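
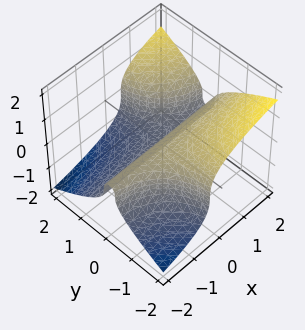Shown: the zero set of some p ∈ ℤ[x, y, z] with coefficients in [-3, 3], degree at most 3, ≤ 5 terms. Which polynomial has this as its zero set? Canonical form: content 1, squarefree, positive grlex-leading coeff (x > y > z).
x*y^2 - 2*z^3 - y

First, the degree is 3 — no degree-2 surface has this shape.
Then, reading off the gridlines: every point of the x-axis in the box is on the surface; one y-axis crossing is at y = 0; it meets the z-axis at z = 0 (among the integer gridlines).
Finally, the integer polynomial consistent with all of this is the stated p.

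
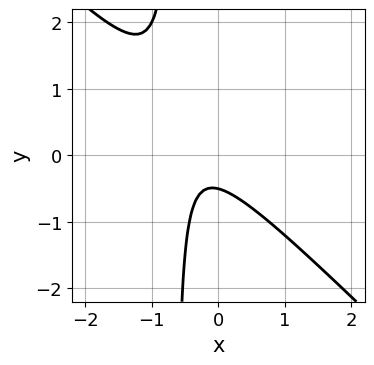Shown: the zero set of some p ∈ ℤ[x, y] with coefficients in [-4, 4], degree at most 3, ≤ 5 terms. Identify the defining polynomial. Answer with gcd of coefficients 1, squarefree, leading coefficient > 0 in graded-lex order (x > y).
3*x^2 + 3*x*y + 2*x + 2*y + 1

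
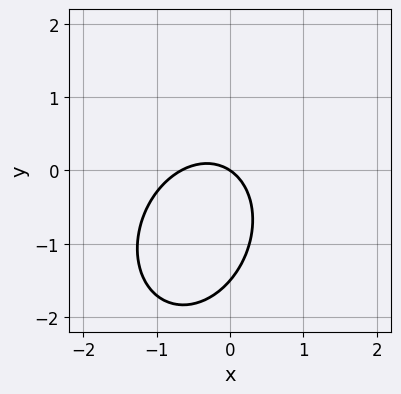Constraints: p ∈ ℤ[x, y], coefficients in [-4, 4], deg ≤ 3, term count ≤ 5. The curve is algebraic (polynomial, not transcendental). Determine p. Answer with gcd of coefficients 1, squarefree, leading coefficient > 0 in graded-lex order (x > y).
3*x^2 - x*y + 2*y^2 + 2*x + 3*y

Degree: the shape is more complex than any degree-1 curve, so deg p = 2.
Against the integer gridlines: it meets the x-axis at x = 0 (among the integer gridlines); one y-axis crossing is at y = 0.
Fitting integer coefficients to these (and the overall shape) gives p.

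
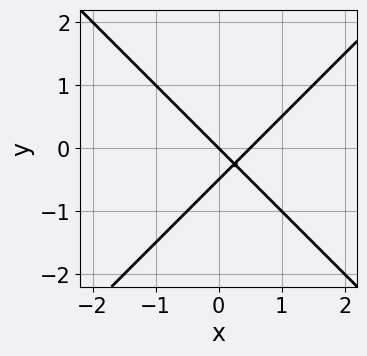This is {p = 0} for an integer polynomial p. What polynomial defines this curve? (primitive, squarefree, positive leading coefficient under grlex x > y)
(a) Degree: no degree-1 curve has this shape, so deg p = 2.
(b) Reading off the gridlines: one x-axis crossing is at x = 0; it crosses the y-axis at the gridline y = 0.
(c) Fitting integer coefficients to these (and the overall shape) gives p.

2*x^2 - 2*y^2 - x - y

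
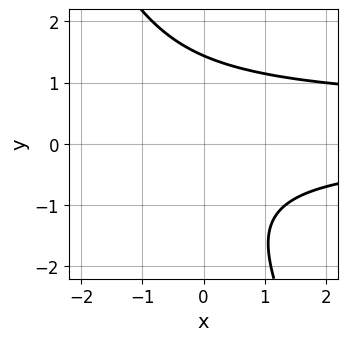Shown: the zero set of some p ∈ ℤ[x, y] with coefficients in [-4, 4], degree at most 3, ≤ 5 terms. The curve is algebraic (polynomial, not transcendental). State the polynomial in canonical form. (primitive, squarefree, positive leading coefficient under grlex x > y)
(a) deg p = 3.
(b) From the visible intercepts: the curve avoids every integer x-axis point in the box.
(c) Fitting integer coefficients to these (and the overall shape) gives p.

2*x*y^2 + y^3 - x*y - 3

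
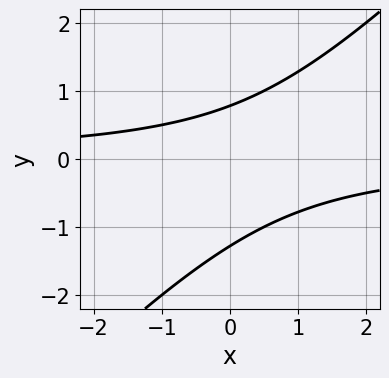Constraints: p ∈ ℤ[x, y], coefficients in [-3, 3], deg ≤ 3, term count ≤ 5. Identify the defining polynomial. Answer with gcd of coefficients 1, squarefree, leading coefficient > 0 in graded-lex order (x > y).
(a) Degree: a generic line meets the curve in up to 2 points, so deg p = 2.
(b) Reading off the gridlines: the curve avoids every integer x-axis point in the box.
(c) Putting this together gives p.

2*x*y - 2*y^2 - y + 2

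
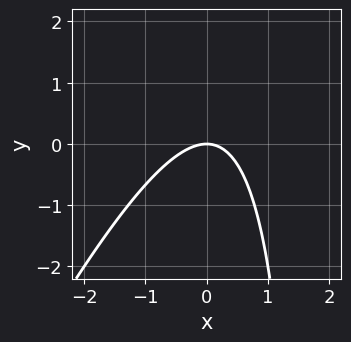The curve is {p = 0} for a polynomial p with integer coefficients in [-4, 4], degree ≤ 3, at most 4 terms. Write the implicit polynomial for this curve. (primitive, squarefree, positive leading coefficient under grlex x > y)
(a) The degree is 2 — no degree-1 curve has this shape.
(b) From the axis intercepts and sections: it crosses the y-axis at the gridline y = 0; it meets the x-axis at x = 0 (among the integer gridlines).
(c) Solving for integer coefficients yields p as stated.

2*x^2 - x*y + 2*y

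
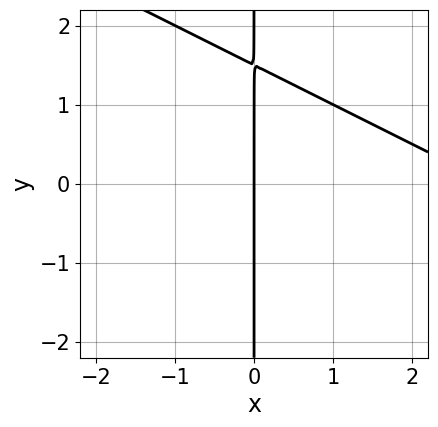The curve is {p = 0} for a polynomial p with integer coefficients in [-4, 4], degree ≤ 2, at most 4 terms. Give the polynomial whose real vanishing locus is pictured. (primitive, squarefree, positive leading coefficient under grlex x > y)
First, degree: no degree-1 curve has this shape, so deg p = 2.
Next, against the integer gridlines: every point of the y-axis in the box is on the curve; it meets the x-axis at x = 0 (among the integer gridlines).
Finally, assembling these constraints gives the stated polynomial.

x^2 + 2*x*y - 3*x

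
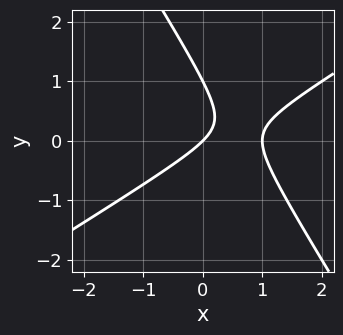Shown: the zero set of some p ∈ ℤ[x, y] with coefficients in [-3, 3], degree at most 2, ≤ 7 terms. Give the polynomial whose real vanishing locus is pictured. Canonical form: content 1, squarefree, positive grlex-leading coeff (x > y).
(a) The degree is 2 — no degree-1 curve has this shape.
(b) From the visible intercepts: the y-axis gridline crossings are at y ∈ {0, 1}; among the integer gridlines, it crosses the x-axis at x ∈ {0, 1}.
(c) These observations pin down the coefficients.

x^2 - x*y - y^2 - x + y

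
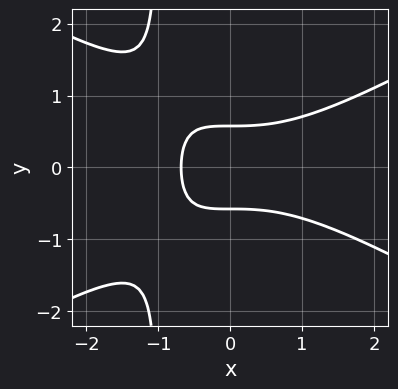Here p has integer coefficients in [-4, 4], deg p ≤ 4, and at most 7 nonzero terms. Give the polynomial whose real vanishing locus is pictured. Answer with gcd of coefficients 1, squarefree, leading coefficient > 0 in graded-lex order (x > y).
x^3 - 3*x*y^2 - 3*y^2 + x + 1

First, the degree is 3 — no degree-2 curve has this shape.
Next, symmetries: it's symmetric under y → −y, forcing even powers of y.
Finally, these observations pin down the coefficients.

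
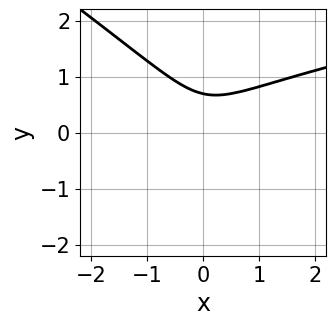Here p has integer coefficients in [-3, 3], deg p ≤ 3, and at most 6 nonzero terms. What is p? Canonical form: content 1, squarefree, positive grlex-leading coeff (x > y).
2*x*y^2 + 3*y^3 - 2*x^2 - 1

First, the degree is 3 — a generic line meets the curve in up to 3 points.
Then, observable constraints: it misses every integer gridline on the x-axis.
Finally, together with the visible shape, these determine p as stated.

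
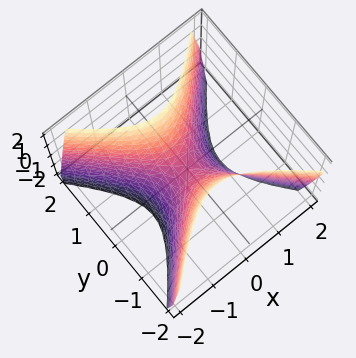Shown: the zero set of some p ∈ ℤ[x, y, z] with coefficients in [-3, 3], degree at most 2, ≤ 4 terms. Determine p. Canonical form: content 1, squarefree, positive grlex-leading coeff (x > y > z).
(a) deg p = 2. A saddle surface; a quadric.
(b) Symmetries: it's symmetric under y → −y, forcing even powers of y; the x ↦ −x reflection is a symmetry, so x appears only in even powers.
(c) Against the integer gridlines: it meets the x-axis at x = 0 (among the integer gridlines); it crosses the y-axis at the gridline y = 0; one z-axis crossing is at z = 0.
(d) Putting this together gives p.

2*x^2 - 2*y^2 + z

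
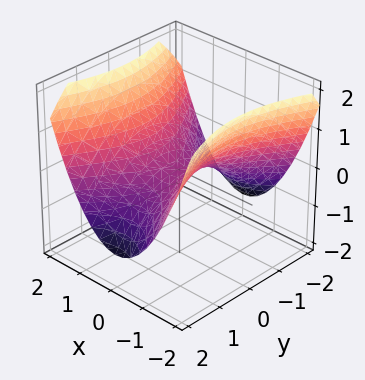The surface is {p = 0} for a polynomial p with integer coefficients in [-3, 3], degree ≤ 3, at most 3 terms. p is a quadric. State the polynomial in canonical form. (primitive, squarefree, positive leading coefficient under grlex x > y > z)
1. Degree: a saddle surface; a quadric, so deg p = 2.
2. Symmetries: mirror symmetry x ↦ −x ⇒ only even powers of x; mirror symmetry y ↦ −y ⇒ only even powers of y.
3. From the axis intercepts and sections: one x-axis crossing is at x = 0; it meets the y-axis at y = 0 (among the integer gridlines).
4. The integer polynomial consistent with all of this is the stated p.

2*x^2 - y^2 - 3*z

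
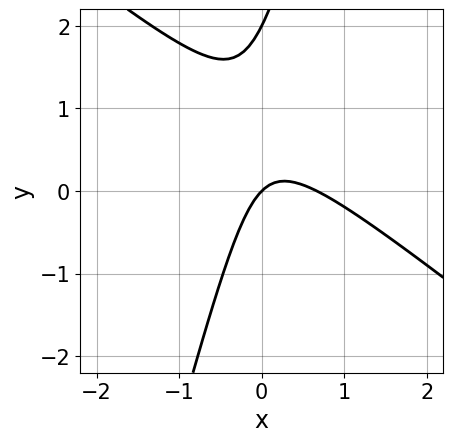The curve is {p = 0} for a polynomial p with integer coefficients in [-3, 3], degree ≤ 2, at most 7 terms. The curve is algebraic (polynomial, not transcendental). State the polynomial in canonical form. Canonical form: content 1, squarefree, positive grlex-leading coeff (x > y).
(a) Degree: the shape is more complex than any degree-1 curve, so deg p = 2.
(b) Against the integer gridlines: it crosses the x-axis at the gridline x = 0; among the integer gridlines, it crosses the y-axis at y ∈ {0, 2}.
(c) Fitting integer coefficients to these (and the overall shape) gives p.

3*x^2 + 3*x*y - y^2 - 2*x + 2*y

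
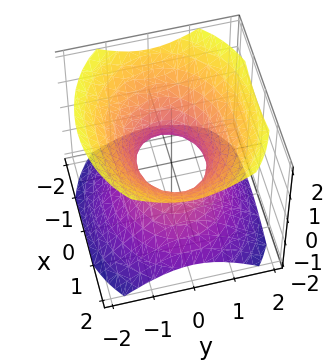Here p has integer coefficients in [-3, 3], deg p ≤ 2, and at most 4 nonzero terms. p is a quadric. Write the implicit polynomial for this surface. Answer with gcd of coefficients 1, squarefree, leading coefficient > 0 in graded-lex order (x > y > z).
The degree is 2 — one connected sheet with a waist; a quadric.
Symmetries: mirror symmetry z ↦ −z ⇒ only even powers of z; it's symmetric under y → −y, forcing even powers of y; mirror symmetry x ↦ −x ⇒ only even powers of x.
From the visible intercepts: the x-axis gridline crossings are at x ∈ {-1, 1}; the surface avoids every integer z-axis point in the box.
Matching integer coefficients to the picture gives p.

2*x^2 + 3*y^2 - 3*z^2 - 2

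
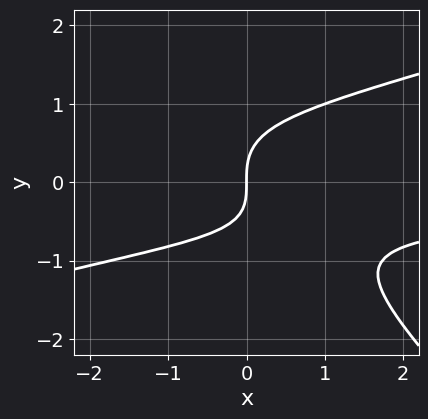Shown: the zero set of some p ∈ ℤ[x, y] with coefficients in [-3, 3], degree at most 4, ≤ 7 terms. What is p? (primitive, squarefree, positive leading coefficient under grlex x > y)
The degree is 3 — a generic line meets the curve in up to 3 points.
From the visible intercepts: one x-axis crossing is at x = 0; it meets the y-axis at y = 0 (among the integer gridlines).
Fitting integer coefficients to these (and the overall shape) gives p.

x^2*y - 2*x*y^2 - 3*y^3 + x*y + 3*x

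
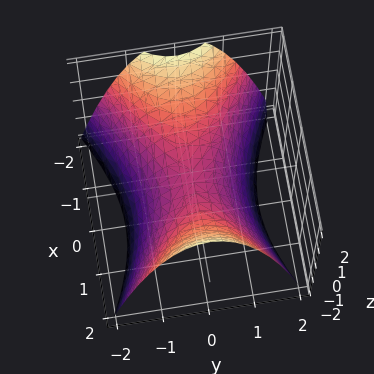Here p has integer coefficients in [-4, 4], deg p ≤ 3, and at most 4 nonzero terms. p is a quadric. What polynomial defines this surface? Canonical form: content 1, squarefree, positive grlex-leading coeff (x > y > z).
x^2 - 2*y^2 - 2*z

First, degree: a saddle surface; a quadric, so deg p = 2.
Next, symmetries: mirror symmetry x ↦ −x ⇒ only even powers of x; it's symmetric under y → −y, forcing even powers of y.
Next, from the visible intercepts: it meets the y-axis at y = 0 (among the integer gridlines); it meets the x-axis at x = 0 (among the integer gridlines); it crosses the z-axis at the gridline z = 0.
Finally, assembling these constraints gives the stated polynomial.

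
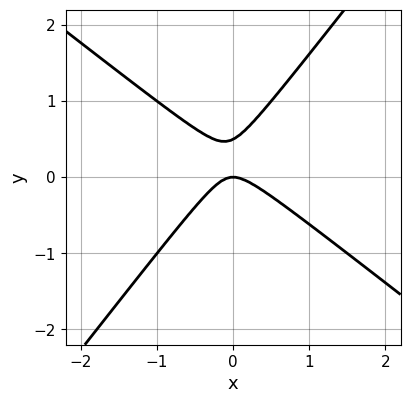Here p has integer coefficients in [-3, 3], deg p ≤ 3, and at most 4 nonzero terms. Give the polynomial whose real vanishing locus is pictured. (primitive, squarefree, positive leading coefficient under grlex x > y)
deg p = 2. The shape is more complex than any degree-1 curve.
Against the integer gridlines: one y-axis crossing is at y = 0; it crosses the x-axis at the gridline x = 0.
Together with the visible shape, these determine p as stated.

2*x^2 + x*y - 2*y^2 + y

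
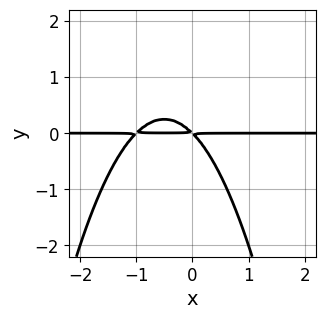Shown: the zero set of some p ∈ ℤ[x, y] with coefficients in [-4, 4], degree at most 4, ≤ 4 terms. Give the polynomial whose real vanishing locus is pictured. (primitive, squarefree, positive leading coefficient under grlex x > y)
x^2*y + x*y + y^2

1. Degree: a generic line meets the curve in up to 3 points, so deg p = 3.
2. Observable constraints: every point of the x-axis in the box is on the curve.
3. Fitting integer coefficients to these (and the overall shape) gives p.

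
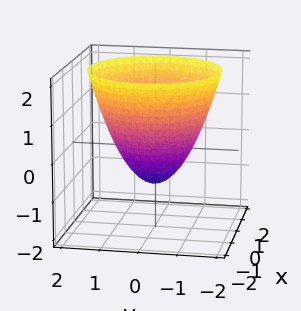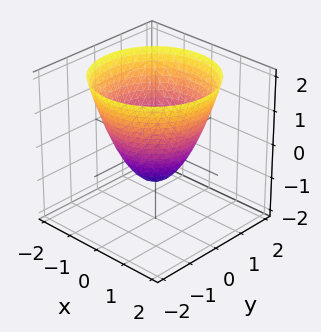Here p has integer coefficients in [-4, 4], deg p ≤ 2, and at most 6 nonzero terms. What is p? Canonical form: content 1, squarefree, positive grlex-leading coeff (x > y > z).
1. Degree: a generic line meets the surface in up to 2 points, so deg p = 2.
2. Symmetries: rotational symmetry about the z-axis ⇒ p depends on x, y only through x² + y².
3. Observable constraints: it crosses the z-axis at the gridline z = -1; among the integer gridlines, it crosses the x-axis at x ∈ {-1, 1}.
4. Solving for integer coefficients yields p as stated. Check: (0, 1, 0) on the y-axis lies on the surface, and p(0, 1, 0) = 0. ✓

x^2 + y^2 - z - 1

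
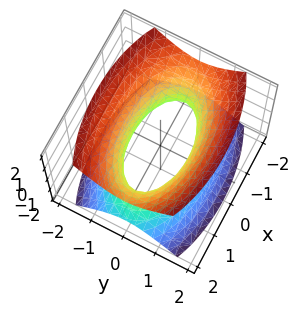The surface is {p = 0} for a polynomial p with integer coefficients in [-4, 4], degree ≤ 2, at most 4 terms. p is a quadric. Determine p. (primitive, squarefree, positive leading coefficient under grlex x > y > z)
x^2 + 3*y^2 - 2*z^2 - 2

1. deg p = 2.
2. Symmetries: the z ↦ −z reflection is a symmetry, so z appears only in even powers; it's symmetric under y → −y, forcing even powers of y; it's symmetric under x → −x, forcing even powers of x.
3. Reading off the gridlines: it misses every integer gridline on the z-axis.
4. Solving for integer coefficients yields p as stated.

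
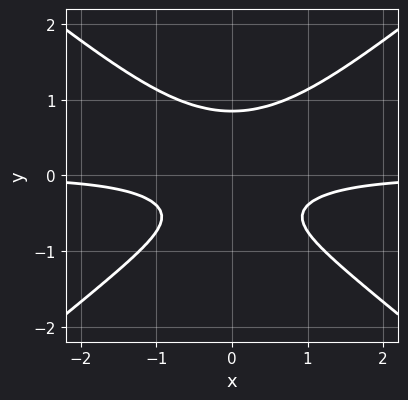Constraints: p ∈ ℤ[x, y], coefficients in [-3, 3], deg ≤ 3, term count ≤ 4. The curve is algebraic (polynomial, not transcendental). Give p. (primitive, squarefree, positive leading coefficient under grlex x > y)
2*x^2*y - 3*y^3 + y + 1

The degree is 3 — no degree-2 curve has this shape.
Symmetries: it's symmetric under x → −x, forcing even powers of x.
Observable constraints: no x-intercept at any integer in the box.
Together with the visible shape, these determine p as stated.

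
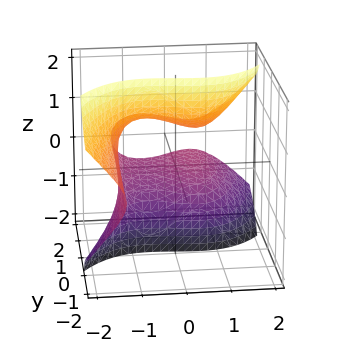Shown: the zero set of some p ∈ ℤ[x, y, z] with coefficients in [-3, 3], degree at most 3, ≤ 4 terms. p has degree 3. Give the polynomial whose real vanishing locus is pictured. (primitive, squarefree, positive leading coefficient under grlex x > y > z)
x^3 - 2*y*z^2 - x + 1

1. deg p = 3. No degree-2 surface has this shape.
2. Against the integer gridlines: the surface avoids every integer z-axis point in the box; the surface avoids every integer y-axis point in the box.
3. Solving for integer coefficients yields p as stated.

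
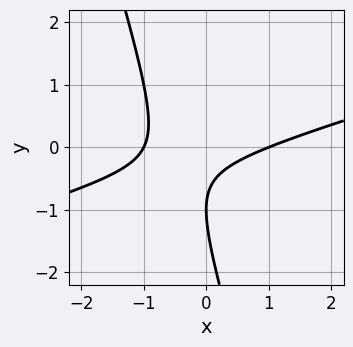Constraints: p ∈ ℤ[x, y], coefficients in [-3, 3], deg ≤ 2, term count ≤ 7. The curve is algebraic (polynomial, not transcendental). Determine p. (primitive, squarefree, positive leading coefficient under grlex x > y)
(a) deg p = 2. The shape is more complex than any degree-1 curve.
(b) From the axis intercepts and sections: one y-axis crossing is at y = -1; among the integer gridlines, it crosses the x-axis at x ∈ {-1, 1}.
(c) The integer polynomial consistent with all of this is the stated p.

x^2 - 3*x*y - y^2 - 2*y - 1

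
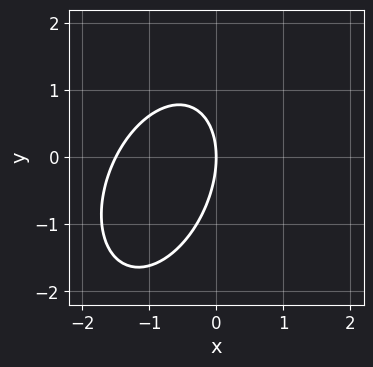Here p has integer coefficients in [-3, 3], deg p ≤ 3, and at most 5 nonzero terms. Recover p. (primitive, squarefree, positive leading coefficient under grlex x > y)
1. Degree: a generic line meets the curve in up to 2 points, so deg p = 2.
2. Reading off the gridlines: it meets the y-axis at y = 0 (among the integer gridlines); one x-axis crossing is at x = 0.
3. The integer polynomial consistent with all of this is the stated p.

2*x^2 - x*y + y^2 + 3*x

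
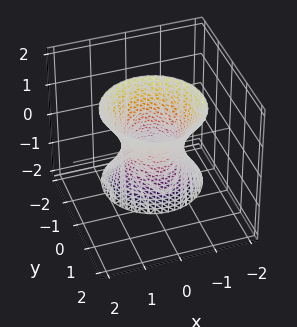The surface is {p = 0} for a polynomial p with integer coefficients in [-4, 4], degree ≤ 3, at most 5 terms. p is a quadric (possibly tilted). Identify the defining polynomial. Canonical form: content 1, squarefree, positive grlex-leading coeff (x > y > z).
3*x^2 - x*z + 3*y^2 - 3*y*z - 2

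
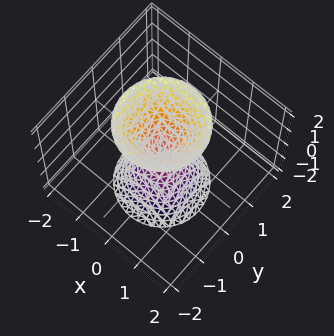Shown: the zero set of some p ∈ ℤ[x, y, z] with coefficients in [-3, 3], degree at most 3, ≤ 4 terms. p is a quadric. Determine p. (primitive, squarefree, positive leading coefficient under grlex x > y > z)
3*x^2 + 3*y^2 - z^2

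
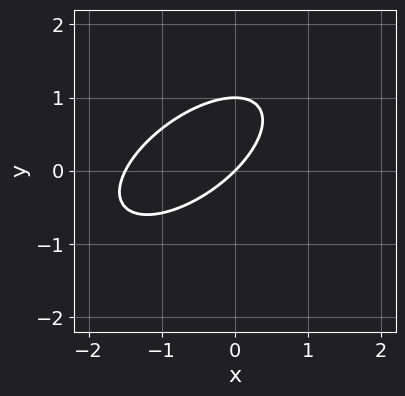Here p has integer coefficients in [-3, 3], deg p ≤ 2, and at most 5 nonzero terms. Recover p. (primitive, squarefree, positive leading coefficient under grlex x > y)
2*x^2 - 3*x*y + 3*y^2 + 3*x - 3*y

First, degree: a generic line meets the curve in up to 2 points, so deg p = 2.
Next, observable constraints: it crosses the x-axis at the gridline x = 0; the y-axis gridline crossings are at y ∈ {0, 1}.
Finally, together with the visible shape, these determine p as stated.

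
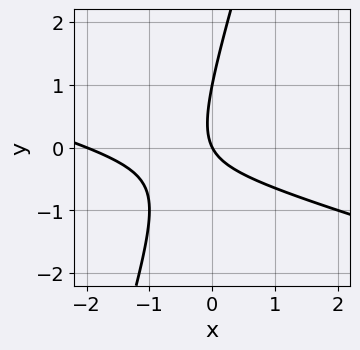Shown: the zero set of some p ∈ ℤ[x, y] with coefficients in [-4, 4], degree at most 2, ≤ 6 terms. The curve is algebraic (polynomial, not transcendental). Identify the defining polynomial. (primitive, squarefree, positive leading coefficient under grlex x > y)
Degree: no degree-1 curve has this shape, so deg p = 2.
Observable constraints: among the integer gridlines, it crosses the y-axis at y ∈ {0, 1}; the x-axis gridline crossings are at x ∈ {-2, 0}.
Fitting integer coefficients to these (and the overall shape) gives p.

x^2 + 3*x*y - y^2 + 2*x + y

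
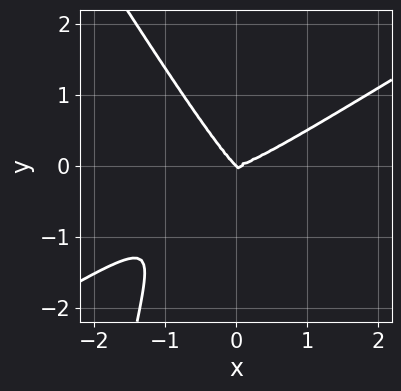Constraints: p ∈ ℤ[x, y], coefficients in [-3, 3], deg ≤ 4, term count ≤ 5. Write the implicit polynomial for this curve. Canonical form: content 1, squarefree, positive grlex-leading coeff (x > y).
3*x^4 - 3*x^3*y - 3*x^2*y^2 - 2*x*y^2 - 2*y^3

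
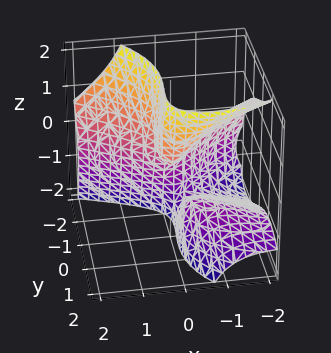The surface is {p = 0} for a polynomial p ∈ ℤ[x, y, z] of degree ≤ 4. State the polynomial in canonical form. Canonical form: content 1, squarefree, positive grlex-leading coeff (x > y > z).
1. Degree: a generic line meets the surface in up to 3 points, so deg p = 3.
2. Reading off the gridlines: one x-axis crossing is at x = 0; it crosses the y-axis at the gridline y = 0; it meets the z-axis at z = 0 (among the integer gridlines).
3. Fitting integer coefficients to these (and the overall shape) gives p.

3*x*y*z - 3*x*z^2 - 2*y^3 - 3*x^2 + z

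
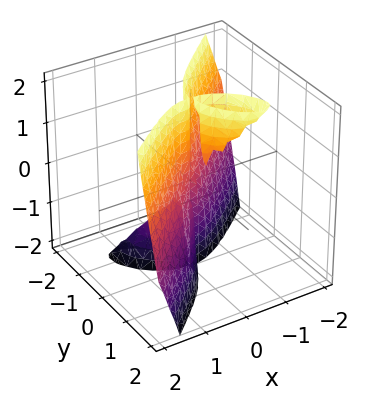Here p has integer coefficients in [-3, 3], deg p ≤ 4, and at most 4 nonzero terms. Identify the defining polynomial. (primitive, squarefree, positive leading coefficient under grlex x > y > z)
First, the picture has 3 separate pieces.
Then, the degree is 3 — a generic line meets the surface in up to 3 points.
Next, checking where it meets the axes: the visible z-axis segment lies entirely on the surface; it crosses the y-axis at the gridline y = 0; it crosses the x-axis at the gridline x = 0.
Finally, matching integer coefficients to the picture gives p.

3*x^3 - x*y^2 - 3*x*y*z - 3*y^3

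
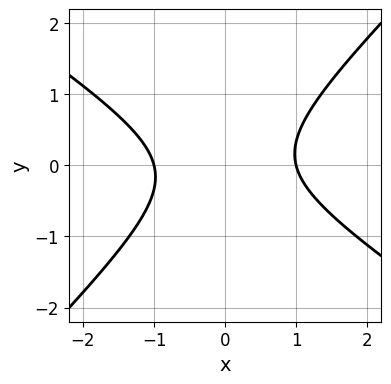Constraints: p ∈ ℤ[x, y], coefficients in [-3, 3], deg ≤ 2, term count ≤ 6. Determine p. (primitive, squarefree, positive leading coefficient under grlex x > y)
2*x^2 + x*y - 3*y^2 - 2

1. Degree: a generic line meets the curve in up to 2 points, so deg p = 2.
2. Reading off the gridlines: the x-axis gridline crossings are at x ∈ {-1, 1}; it misses every integer gridline on the y-axis.
3. The integer polynomial consistent with all of this is the stated p.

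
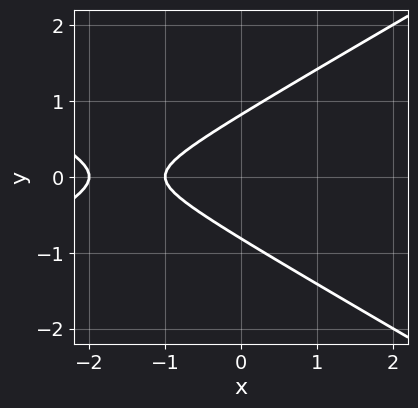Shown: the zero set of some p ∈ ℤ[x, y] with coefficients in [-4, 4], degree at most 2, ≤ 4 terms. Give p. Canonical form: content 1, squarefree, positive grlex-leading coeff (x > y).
The degree is 2 — a generic line meets the curve in up to 2 points.
Symmetries: it's symmetric under y → −y, forcing even powers of y.
From the visible intercepts: among the integer gridlines, it crosses the x-axis at x ∈ {-2, -1}.
Together with the visible shape, these determine p as stated.

x^2 - 3*y^2 + 3*x + 2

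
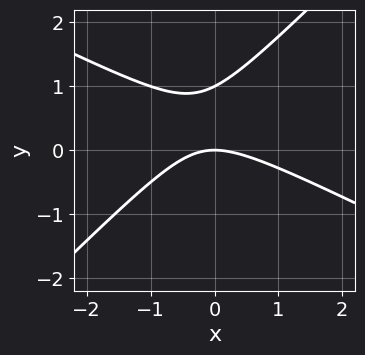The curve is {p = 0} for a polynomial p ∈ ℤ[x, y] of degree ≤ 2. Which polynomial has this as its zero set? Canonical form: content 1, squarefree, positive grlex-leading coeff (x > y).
x^2 + x*y - 2*y^2 + 2*y

First, the degree is 2 — a generic line meets the curve in up to 2 points.
Then, from the axis intercepts and sections: the y-axis gridline crossings are at y ∈ {0, 1}; it crosses the x-axis at the gridline x = 0.
Finally, putting this together gives p.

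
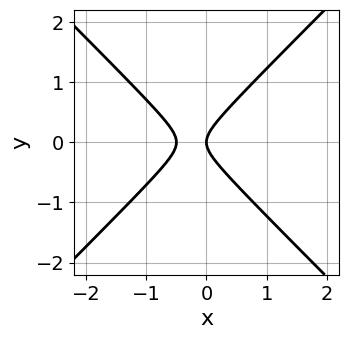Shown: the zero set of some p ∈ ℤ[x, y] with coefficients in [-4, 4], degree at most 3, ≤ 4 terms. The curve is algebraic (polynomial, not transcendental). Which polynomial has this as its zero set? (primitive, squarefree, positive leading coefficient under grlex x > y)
2*x^2 - 2*y^2 + x

(a) The degree is 2 — a generic line meets the curve in up to 2 points.
(b) Symmetries: the y ↦ −y reflection is a symmetry, so y appears only in even powers.
(c) From the visible intercepts: one x-axis crossing is at x = 0; it crosses the y-axis at the gridline y = 0.
(d) Together with the visible shape, these determine p as stated.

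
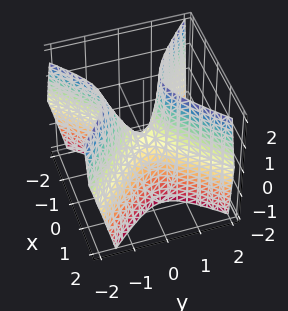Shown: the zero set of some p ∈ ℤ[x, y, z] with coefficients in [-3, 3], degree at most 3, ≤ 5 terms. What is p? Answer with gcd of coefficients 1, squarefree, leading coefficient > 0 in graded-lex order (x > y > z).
3*x^2 - 3*y^2 - y*z + z

The degree is 2 — no degree-1 surface has this shape.
Checking where it meets the axes: it meets the z-axis at z = 0 (among the integer gridlines); it meets the y-axis at y = 0 (among the integer gridlines).
The integer polynomial consistent with all of this is the stated p.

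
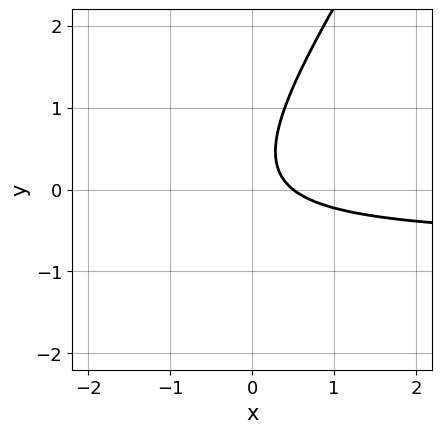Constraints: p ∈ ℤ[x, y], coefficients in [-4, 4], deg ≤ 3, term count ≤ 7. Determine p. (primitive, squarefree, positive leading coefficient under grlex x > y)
3*x*y - 2*y^2 + 2*x + y - 1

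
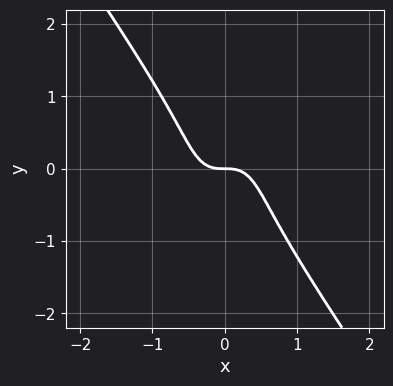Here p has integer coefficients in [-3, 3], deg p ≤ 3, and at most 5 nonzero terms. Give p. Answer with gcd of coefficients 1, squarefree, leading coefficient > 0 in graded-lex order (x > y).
1. Degree: no degree-2 curve has this shape, so deg p = 3.
2. From the visible intercepts: it meets the y-axis at y = 0 (among the integer gridlines); one x-axis crossing is at x = 0.
3. Together with the visible shape, these determine p as stated.

3*x^3 + y^3 + y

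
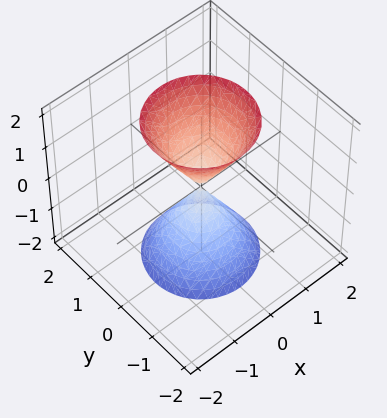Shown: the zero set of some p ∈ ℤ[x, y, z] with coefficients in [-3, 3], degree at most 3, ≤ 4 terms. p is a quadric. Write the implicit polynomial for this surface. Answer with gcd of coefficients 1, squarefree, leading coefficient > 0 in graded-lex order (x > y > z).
First, the picture has 2 separate pieces. They look like related sheets of one shape, so recover p as a whole.
Then, degree: a double cone through the origin; a quadric, so deg p = 2.
Then, symmetries: the z ↦ −z reflection is a symmetry, so z appears only in even powers; rotational symmetry about the z-axis ⇒ p depends on x, y only through x² + y².
Next, observable constraints: a circular section at z = 2 has radius between 1 and 2; it crosses the y-axis at the gridline y = 0; one z-axis crossing is at z = 0.
Finally, fitting integer coefficients to these (and the overall shape) gives p.

3*x^2 + 3*y^2 - z^2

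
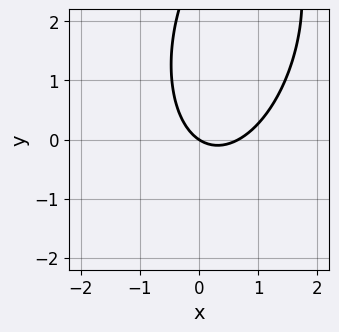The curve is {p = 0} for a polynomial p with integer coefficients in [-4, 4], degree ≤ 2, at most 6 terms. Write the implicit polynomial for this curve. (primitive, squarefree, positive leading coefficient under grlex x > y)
3*x^2 - x*y + y^2 - 2*x - 3*y

First, the degree is 2 — no degree-1 curve has this shape.
Then, observable constraints: it meets the x-axis at x = 0 (among the integer gridlines); it crosses the y-axis at the gridline y = 0.
Finally, the integer polynomial consistent with all of this is the stated p.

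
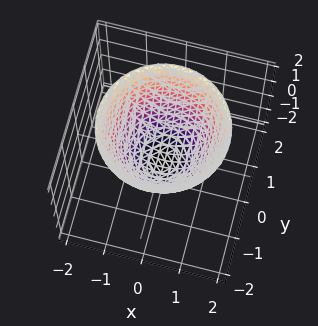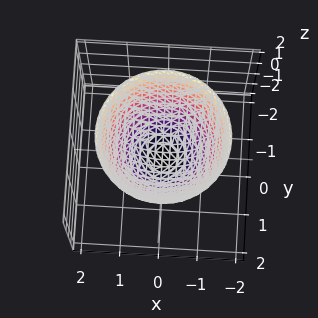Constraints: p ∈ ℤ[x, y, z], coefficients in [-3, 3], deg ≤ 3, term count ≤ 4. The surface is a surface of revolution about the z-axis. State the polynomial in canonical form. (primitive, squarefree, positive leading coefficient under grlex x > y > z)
1. Degree: no degree-1 surface has this shape, so deg p = 2.
2. Symmetries: every cross-section ⟂ z is a circle, so x, y appear only via x² + y².
3. From the visible intercepts: a circular section at z = 0 has radius between 0 and 1.
4. These observations pin down the coefficients.

2*x^2 + 2*y^2 - 2*z - 1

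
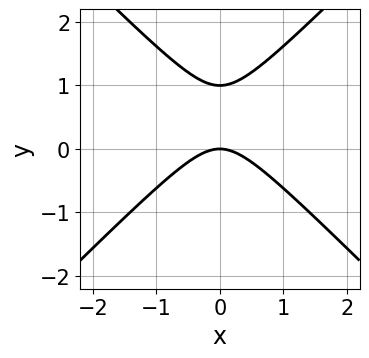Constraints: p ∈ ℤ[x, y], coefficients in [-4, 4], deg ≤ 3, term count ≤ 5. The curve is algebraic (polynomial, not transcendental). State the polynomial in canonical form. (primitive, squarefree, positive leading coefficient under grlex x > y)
x^2 - y^2 + y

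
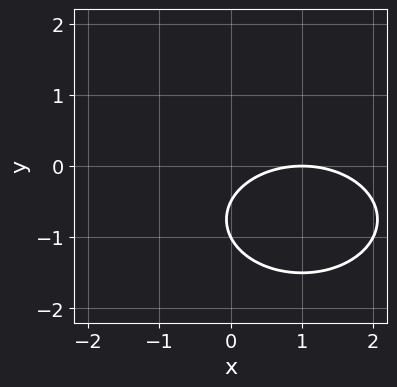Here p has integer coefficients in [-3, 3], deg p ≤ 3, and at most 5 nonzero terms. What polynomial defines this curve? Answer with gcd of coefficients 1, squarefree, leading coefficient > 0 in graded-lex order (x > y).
x^2 + 2*y^2 - 2*x + 3*y + 1

First, the degree is 2 — a generic line meets the curve in up to 2 points.
Then, reading off the gridlines: it crosses the y-axis at the gridline y = -1; it meets the x-axis at x = 1 (among the integer gridlines).
Finally, assembling these constraints gives the stated polynomial.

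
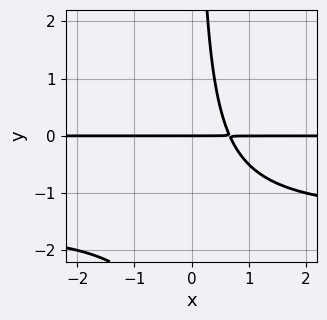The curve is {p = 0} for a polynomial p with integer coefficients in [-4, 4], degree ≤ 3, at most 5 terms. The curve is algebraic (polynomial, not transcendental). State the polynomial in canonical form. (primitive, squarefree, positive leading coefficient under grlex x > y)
2*x*y^2 + 3*x*y - 2*y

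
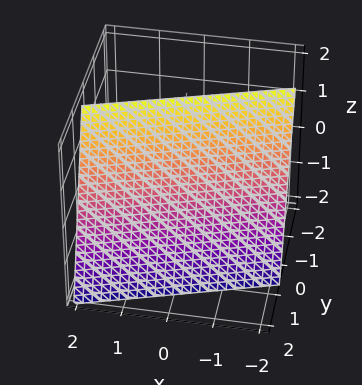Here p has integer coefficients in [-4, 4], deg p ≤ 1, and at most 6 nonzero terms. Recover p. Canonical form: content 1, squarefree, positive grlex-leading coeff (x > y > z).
(a) The degree is 1 — every cross-section is a straight line — this is a plane.
(b) From the visible intercepts: one x-axis crossing is at x = -2; it meets the z-axis at z = 2 (among the integer gridlines).
(c) Putting this together gives p.

x - 3*y - z + 2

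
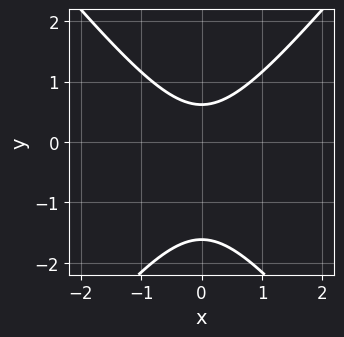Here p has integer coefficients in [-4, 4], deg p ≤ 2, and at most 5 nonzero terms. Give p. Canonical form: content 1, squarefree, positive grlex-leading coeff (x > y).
First, deg p = 2.
Then, symmetries: it's symmetric under x → −x, forcing even powers of x.
Then, observable constraints: it misses every integer gridline on the x-axis.
Finally, fitting integer coefficients to these (and the overall shape) gives p.

3*x^2 - 2*y^2 - 2*y + 2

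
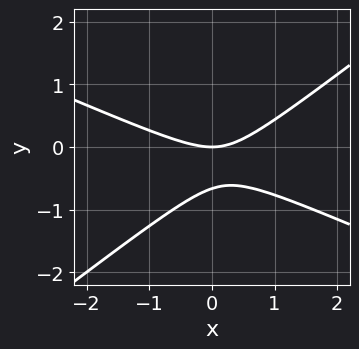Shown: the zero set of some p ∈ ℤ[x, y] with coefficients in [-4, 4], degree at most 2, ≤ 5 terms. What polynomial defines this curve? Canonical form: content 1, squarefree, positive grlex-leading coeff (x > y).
(a) The degree is 2 — the shape is more complex than any degree-1 curve.
(b) Checking where it meets the axes: one x-axis crossing is at x = 0; it meets the y-axis at y = 0 (among the integer gridlines).
(c) Putting this together gives p.

x^2 + x*y - 3*y^2 - 2*y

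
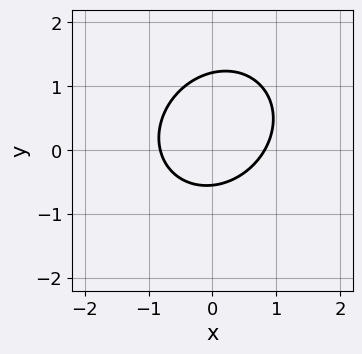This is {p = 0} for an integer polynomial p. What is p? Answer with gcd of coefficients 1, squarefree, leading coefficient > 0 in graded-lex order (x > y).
(a) Degree: no degree-1 curve has this shape, so deg p = 2.
(b) Putting this together gives p.

3*x^2 - x*y + 3*y^2 - 2*y - 2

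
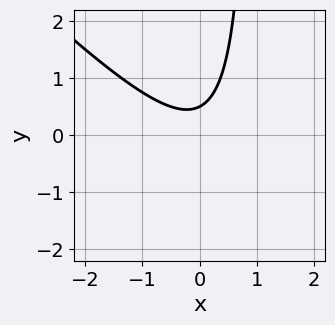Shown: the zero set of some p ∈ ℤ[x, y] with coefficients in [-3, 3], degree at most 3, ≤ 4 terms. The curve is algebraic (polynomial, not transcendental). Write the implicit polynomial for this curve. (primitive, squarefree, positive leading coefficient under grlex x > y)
deg p = 2.
Reading off the gridlines: it misses every integer gridline on the x-axis.
Assembling these constraints gives the stated polynomial.

2*x^2 + 2*x*y - 2*y + 1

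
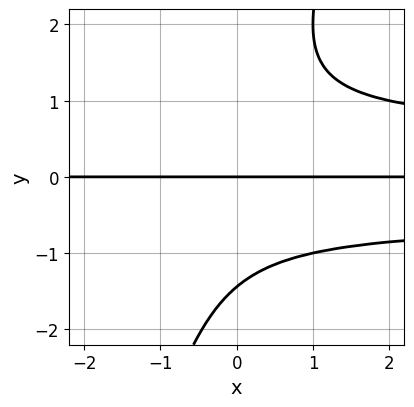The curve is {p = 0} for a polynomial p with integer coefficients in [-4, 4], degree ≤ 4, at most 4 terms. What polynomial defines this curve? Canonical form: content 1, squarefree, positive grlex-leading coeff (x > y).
(a) Degree: the shape is more complex than any degree-3 curve, so deg p = 4.
(b) From the visible intercepts: it meets the y-axis at y = 0 (among the integer gridlines); the visible x-axis segment lies entirely on the curve.
(c) Matching integer coefficients to the picture gives p.

3*x*y^3 - y^4 - x*y - 3*y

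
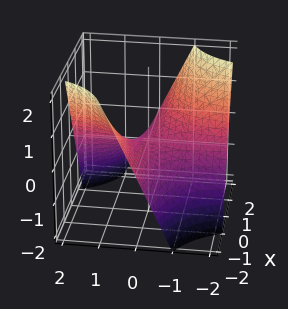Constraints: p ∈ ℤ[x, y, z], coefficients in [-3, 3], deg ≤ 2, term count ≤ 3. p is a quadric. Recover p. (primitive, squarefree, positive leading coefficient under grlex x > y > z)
Degree: a hyperbolic paraboloid; a quadric, so deg p = 2.
Observable constraints: every point of the x-axis in the box is on the surface; every point of the y-axis in the box is on the surface; it meets the z-axis at z = 0 (among the integer gridlines).
These observations pin down the coefficients.

x*y + z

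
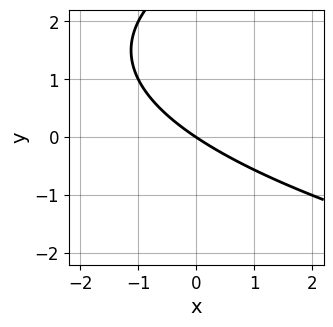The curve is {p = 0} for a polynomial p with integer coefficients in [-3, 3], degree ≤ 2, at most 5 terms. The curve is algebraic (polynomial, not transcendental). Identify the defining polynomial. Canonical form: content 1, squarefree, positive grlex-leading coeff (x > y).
y^2 - 2*x - 3*y

The degree is 2 — the shape is more complex than any degree-1 curve.
From the visible intercepts: one y-axis crossing is at y = 0; one x-axis crossing is at x = 0.
The integer polynomial consistent with all of this is the stated p.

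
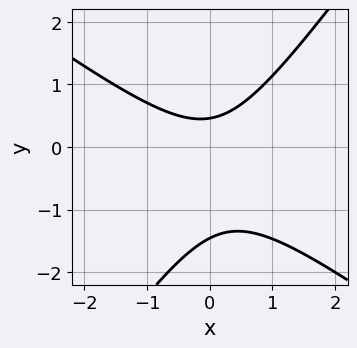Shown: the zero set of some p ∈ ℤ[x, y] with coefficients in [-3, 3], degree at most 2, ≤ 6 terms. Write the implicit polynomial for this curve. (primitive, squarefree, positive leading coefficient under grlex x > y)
(a) The degree is 2 — no degree-1 curve has this shape.
(b) Reading off the gridlines: the curve avoids every integer x-axis point in the box.
(c) The integer polynomial consistent with all of this is the stated p.

3*x^2 + 2*x*y - 3*y^2 - 3*y + 2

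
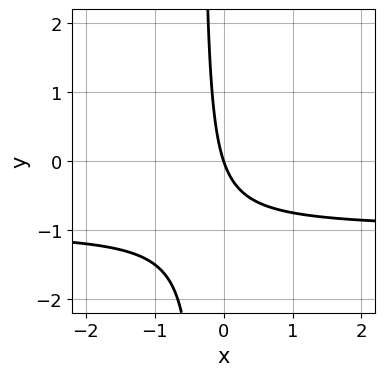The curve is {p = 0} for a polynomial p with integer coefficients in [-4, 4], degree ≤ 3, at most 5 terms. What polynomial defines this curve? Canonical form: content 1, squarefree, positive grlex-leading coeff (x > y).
1. Degree: no degree-1 curve has this shape, so deg p = 2.
2. From the visible intercepts: one y-axis crossing is at y = 0; it meets the x-axis at x = 0 (among the integer gridlines).
3. Together with the visible shape, these determine p as stated.

3*x*y + 3*x + y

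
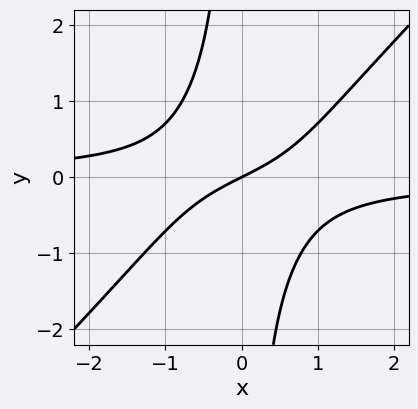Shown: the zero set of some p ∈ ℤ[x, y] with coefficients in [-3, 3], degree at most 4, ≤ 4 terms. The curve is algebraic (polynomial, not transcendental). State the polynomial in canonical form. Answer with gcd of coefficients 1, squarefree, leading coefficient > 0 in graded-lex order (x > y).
The degree is 3 — the shape is more complex than any degree-2 curve.
Observable constraints: one y-axis crossing is at y = 0; one x-axis crossing is at x = 0.
Together with the visible shape, these determine p as stated.

2*x^2*y - 2*x*y^2 + x - 2*y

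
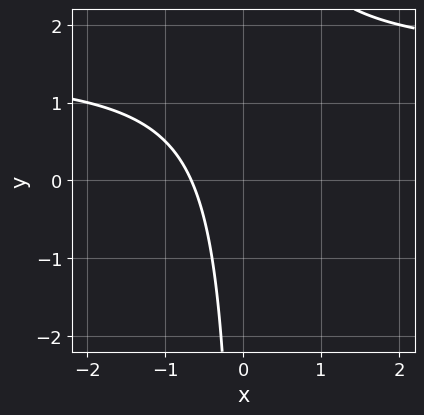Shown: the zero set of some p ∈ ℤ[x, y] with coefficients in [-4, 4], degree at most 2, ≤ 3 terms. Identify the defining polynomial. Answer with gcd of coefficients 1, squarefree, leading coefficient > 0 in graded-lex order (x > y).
First, degree: a generic line meets the curve in up to 2 points, so deg p = 2.
Then, checking where it meets the axes: it misses every integer gridline on the y-axis.
Finally, putting this together gives p.

2*x*y - 3*x - 2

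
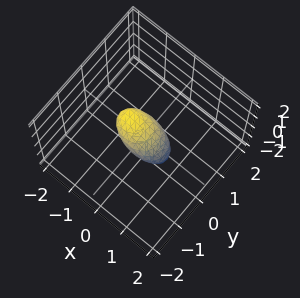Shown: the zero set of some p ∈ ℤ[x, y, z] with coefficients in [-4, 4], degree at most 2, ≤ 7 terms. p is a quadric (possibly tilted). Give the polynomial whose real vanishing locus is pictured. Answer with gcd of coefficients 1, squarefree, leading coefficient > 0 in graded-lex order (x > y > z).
2*x^2 + 3*x*z + 3*y^2 + 3*z^2 - 1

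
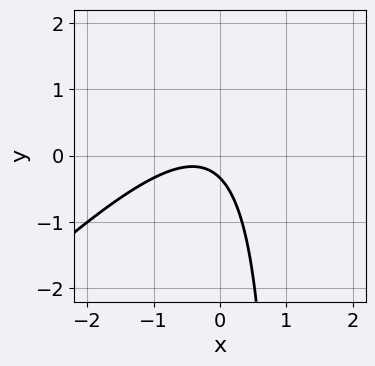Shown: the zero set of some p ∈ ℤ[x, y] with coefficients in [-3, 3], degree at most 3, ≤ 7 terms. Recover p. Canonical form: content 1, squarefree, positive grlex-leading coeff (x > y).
(a) The degree is 2 — the shape is more complex than any degree-1 curve.
(b) Reading off the gridlines: it misses every integer gridline on the x-axis.
(c) Putting this together gives p.

3*x^2 - 3*x*y + 2*x + 3*y + 1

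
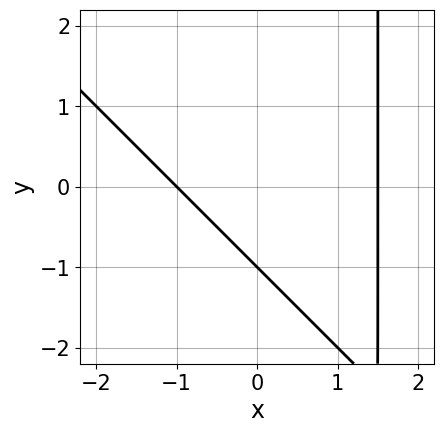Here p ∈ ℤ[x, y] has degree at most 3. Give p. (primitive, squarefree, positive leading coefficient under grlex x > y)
1. Degree: no degree-1 curve has this shape, so deg p = 2.
2. From the axis intercepts and sections: it crosses the y-axis at the gridline y = -1; it crosses the x-axis at the gridline x = -1.
3. The integer polynomial consistent with all of this is the stated p.

2*x^2 + 2*x*y - x - 3*y - 3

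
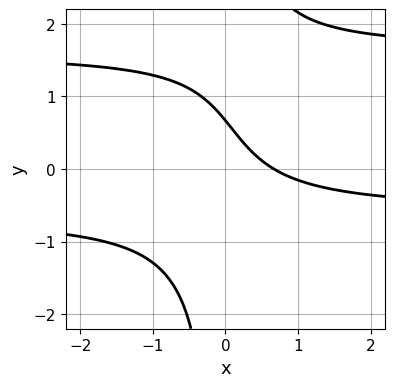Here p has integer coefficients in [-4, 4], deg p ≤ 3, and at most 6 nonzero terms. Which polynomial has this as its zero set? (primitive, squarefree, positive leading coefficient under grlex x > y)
3*x*y^2 - 3*x*y - 3*x - 3*y + 2

First, the degree is 3 — no degree-2 curve has this shape.
Finally, putting this together gives p.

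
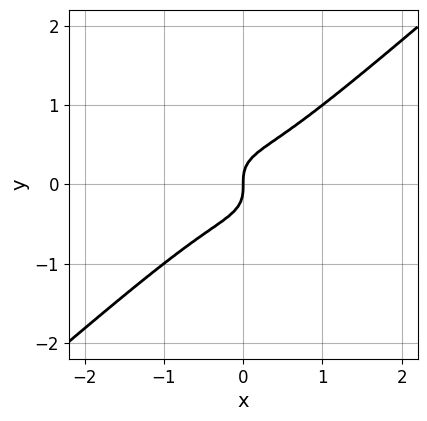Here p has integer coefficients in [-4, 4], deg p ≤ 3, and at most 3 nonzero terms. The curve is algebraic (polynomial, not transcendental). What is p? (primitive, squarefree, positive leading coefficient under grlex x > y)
First, deg p = 3.
Next, checking where it meets the axes: it crosses the x-axis at the gridline x = 0; it crosses the y-axis at the gridline y = 0.
Finally, the integer polynomial consistent with all of this is the stated p.

2*x^3 - 3*y^3 + x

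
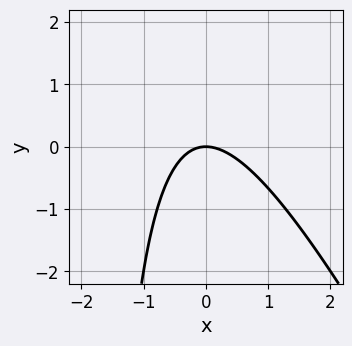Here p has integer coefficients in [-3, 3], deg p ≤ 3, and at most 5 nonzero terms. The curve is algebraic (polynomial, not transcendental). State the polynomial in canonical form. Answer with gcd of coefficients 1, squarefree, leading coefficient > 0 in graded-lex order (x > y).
1. deg p = 2.
2. From the axis intercepts and sections: one x-axis crossing is at x = 0; it meets the y-axis at y = 0 (among the integer gridlines).
3. Together with the visible shape, these determine p as stated.

2*x^2 + x*y + 2*y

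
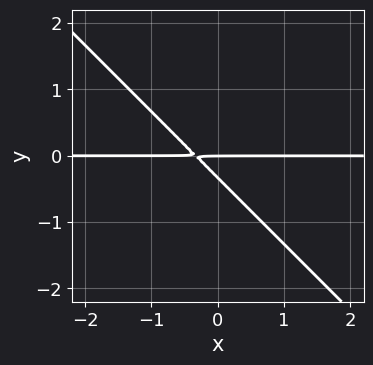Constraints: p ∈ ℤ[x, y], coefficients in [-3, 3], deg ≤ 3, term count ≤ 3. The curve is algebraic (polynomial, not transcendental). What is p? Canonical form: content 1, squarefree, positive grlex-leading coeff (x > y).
3*x*y + 3*y^2 + y

(a) The degree is 2 — no degree-1 curve has this shape.
(b) From the visible intercepts: it meets the y-axis at y = 0 (among the integer gridlines); the visible x-axis segment lies entirely on the curve.
(c) Putting this together gives p.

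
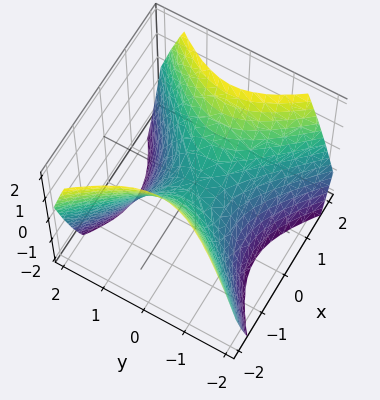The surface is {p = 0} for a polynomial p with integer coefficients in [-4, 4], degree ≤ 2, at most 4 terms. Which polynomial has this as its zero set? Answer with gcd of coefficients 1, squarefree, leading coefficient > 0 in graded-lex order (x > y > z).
x^2 - y^2 - z

First, the degree is 2 — a hyperbolic paraboloid; a quadric.
Next, symmetries: mirror symmetry y ↦ −y ⇒ only even powers of y; the x ↦ −x reflection is a symmetry, so x appears only in even powers.
Then, from the visible intercepts: it meets the z-axis at z = 0 (among the integer gridlines); it crosses the y-axis at the gridline y = 0.
Finally, the integer polynomial consistent with all of this is the stated p.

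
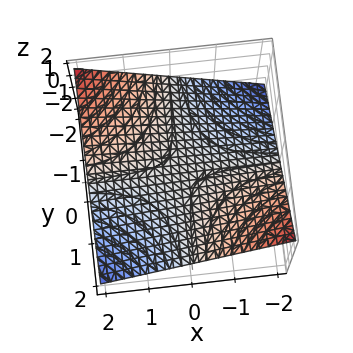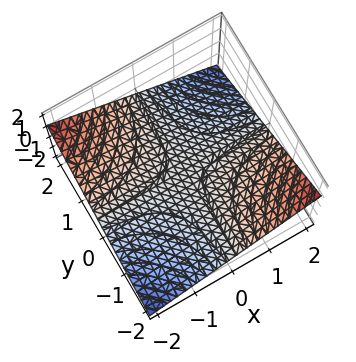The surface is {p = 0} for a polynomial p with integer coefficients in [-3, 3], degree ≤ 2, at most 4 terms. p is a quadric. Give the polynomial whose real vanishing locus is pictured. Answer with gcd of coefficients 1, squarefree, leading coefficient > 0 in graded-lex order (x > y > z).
(a) deg p = 2. A saddle surface; a quadric.
(b) Observable constraints: it crosses the z-axis at the gridline z = 0; every point of the x-axis in the box is on the surface.
(c) Solving for integer coefficients yields p as stated. Check: (0, 2, 0) on the y-axis lies on the surface, and p(0, 2, 0) = 0. ✓

x*y + 3*z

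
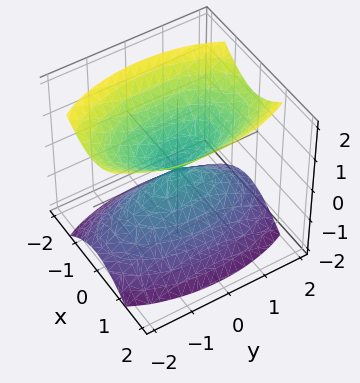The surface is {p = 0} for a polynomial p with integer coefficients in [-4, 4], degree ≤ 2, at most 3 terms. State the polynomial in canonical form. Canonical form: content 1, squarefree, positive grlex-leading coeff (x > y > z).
3*x^2 + y^2 - 2*z^2

(a) The picture has 2 separate pieces. Treating them together as one polynomial.
(b) The degree is 2 — two nappes meeting at a single point; a quadric.
(c) Symmetries: the y ↦ −y reflection is a symmetry, so y appears only in even powers; mirror symmetry z ↦ −z ⇒ only even powers of z; it's symmetric under x → −x, forcing even powers of x.
(d) Observable constraints: one x-axis crossing is at x = 0; one z-axis crossing is at z = 0; it crosses the y-axis at the gridline y = 0.
(e) Fitting integer coefficients to these (and the overall shape) gives p.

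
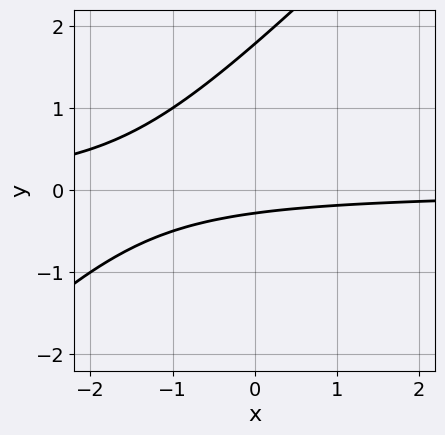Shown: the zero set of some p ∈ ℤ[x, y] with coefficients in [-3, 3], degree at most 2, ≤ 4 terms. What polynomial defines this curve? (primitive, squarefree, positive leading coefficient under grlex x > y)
The degree is 2 — the shape is more complex than any degree-1 curve.
From the axis intercepts and sections: no x-intercept at any integer in the box.
The integer polynomial consistent with all of this is the stated p.

2*x*y - 2*y^2 + 3*y + 1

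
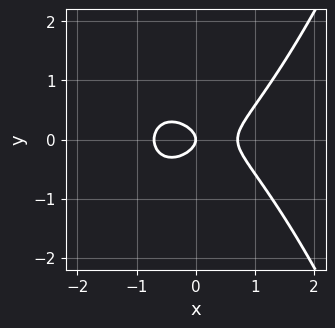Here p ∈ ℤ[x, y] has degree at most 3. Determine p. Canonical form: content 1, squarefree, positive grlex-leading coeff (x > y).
The degree is 3 — no degree-2 curve has this shape.
Symmetries: mirror symmetry y ↦ −y ⇒ only even powers of y.
Against the integer gridlines: one x-axis crossing is at x = 0; it crosses the y-axis at the gridline y = 0.
Matching integer coefficients to the picture gives p.

2*x^3 - 3*y^2 - x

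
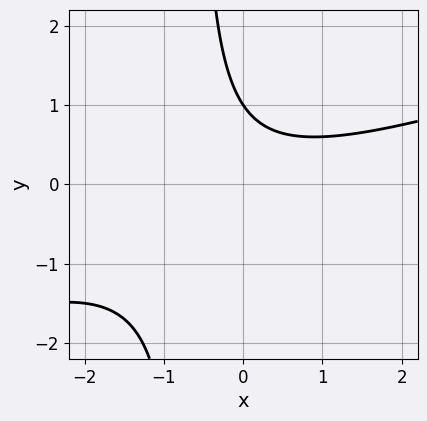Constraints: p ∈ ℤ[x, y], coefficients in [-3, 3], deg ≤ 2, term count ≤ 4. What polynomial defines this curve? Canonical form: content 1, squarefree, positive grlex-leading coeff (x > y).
x^2 - 3*x*y - 2*y + 2

First, deg p = 2. A generic line meets the curve in up to 2 points.
Then, from the axis intercepts and sections: the curve avoids every integer x-axis point in the box; it crosses the y-axis at the gridline y = 1.
Finally, solving for integer coefficients yields p as stated.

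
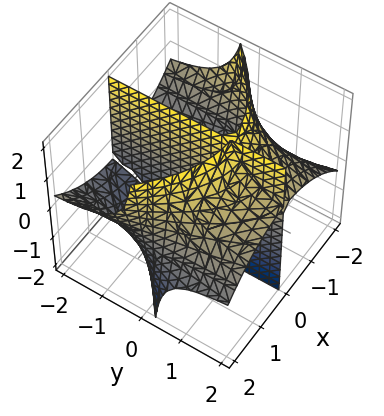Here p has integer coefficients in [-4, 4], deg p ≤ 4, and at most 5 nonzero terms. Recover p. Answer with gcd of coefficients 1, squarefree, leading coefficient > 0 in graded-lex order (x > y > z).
x^3 + 2*x*y*z - 3*x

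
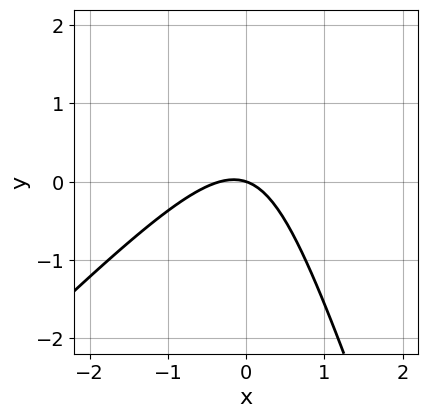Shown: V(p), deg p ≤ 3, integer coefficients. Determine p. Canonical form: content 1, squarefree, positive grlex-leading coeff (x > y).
(a) Degree: a generic line meets the curve in up to 2 points, so deg p = 2.
(b) Reading off the gridlines: it meets the x-axis at x = 0 (among the integer gridlines); one y-axis crossing is at y = 0.
(c) Assembling these constraints gives the stated polynomial.

3*x^2 - 2*x*y - y^2 + x + 3*y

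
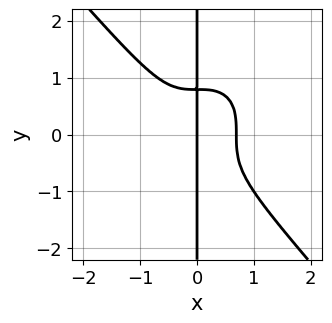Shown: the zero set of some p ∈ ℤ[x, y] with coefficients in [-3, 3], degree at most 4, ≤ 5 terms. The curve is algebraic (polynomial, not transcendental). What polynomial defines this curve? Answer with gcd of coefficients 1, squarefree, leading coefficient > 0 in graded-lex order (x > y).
(a) deg p = 4.
(b) From the axis intercepts and sections: the visible y-axis segment lies entirely on the curve; one x-axis crossing is at x = 0.
(c) Putting this together gives p.

3*x^4 + 2*x*y^3 - x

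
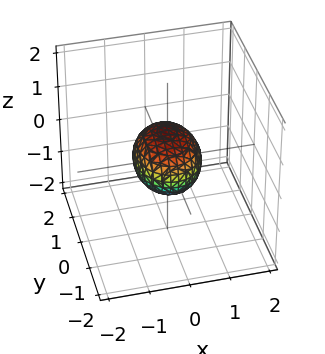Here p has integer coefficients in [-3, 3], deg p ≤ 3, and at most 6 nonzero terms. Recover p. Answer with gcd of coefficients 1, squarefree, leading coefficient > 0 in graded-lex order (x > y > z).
1. The degree is 2 — bounded and convex; a quadric.
2. Symmetries: mirror symmetry x ↦ −x ⇒ only even powers of x; the z ↦ −z reflection is a symmetry, so z appears only in even powers; it's symmetric under y → −y, forcing even powers of y.
3. From the visible intercepts: among the integer gridlines, it crosses the y-axis at y ∈ {-1, 1}.
4. Solving for integer coefficients yields p as stated.

3*x^2 + 2*y^2 + 3*z^2 - 2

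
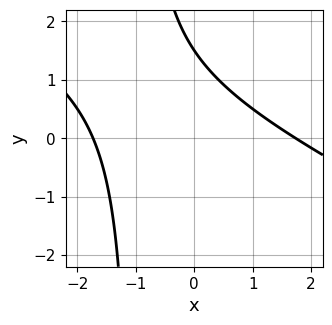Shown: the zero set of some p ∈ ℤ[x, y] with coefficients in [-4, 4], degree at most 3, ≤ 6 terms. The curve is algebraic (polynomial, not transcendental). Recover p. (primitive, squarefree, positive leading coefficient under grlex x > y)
First, the degree is 2 — no degree-1 curve has this shape.
Finally, solving for integer coefficients yields p as stated.

x^2 + 2*x*y + 2*y - 3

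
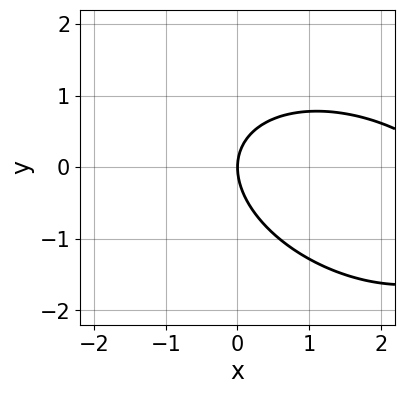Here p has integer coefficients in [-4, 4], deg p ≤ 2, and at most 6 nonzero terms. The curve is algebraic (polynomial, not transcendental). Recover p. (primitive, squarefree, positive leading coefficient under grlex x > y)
Degree: a generic line meets the curve in up to 2 points, so deg p = 2.
Reading off the gridlines: one x-axis crossing is at x = 0; one y-axis crossing is at y = 0.
These observations pin down the coefficients.

x^2 + x*y + 2*y^2 - 3*x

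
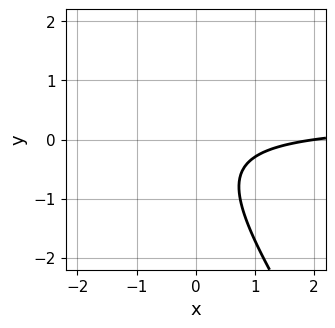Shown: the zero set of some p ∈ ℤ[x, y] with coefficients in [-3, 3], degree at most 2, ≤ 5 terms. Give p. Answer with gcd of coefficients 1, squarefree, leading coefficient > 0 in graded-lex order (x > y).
First, degree: no degree-1 curve has this shape, so deg p = 2.
Then, from the visible intercepts: one x-axis crossing is at x = 2; it misses every integer gridline on the y-axis.
Finally, matching integer coefficients to the picture gives p.

3*x*y + 2*y^2 - x + y + 2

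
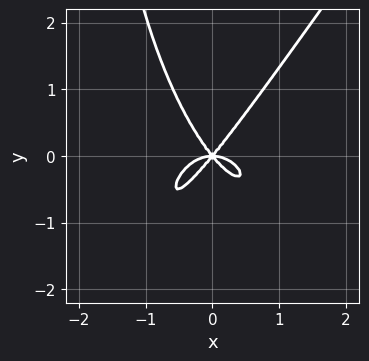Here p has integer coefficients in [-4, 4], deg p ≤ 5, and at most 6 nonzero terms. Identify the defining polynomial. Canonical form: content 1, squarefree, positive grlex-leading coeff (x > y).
3*x^4 - x*y^3 + 3*x^2*y - 2*y^3

First, degree: a generic line meets the curve in up to 4 points, so deg p = 4.
Next, against the integer gridlines: it meets the x-axis at x = 0 (among the integer gridlines); one y-axis crossing is at y = 0.
Finally, the integer polynomial consistent with all of this is the stated p.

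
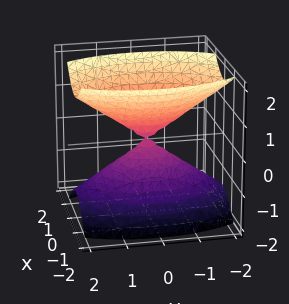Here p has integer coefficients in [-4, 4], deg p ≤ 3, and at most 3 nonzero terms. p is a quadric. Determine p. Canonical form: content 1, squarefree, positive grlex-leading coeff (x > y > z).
3*x^2 + y^2 - 2*z^2

(a) I count 2 distinct pieces. They look like related sheets of one shape, so recover p as a whole.
(b) Degree: two nappes meeting at a single point; a quadric, so deg p = 2.
(c) Symmetries: the y ↦ −y reflection is a symmetry, so y appears only in even powers; it's symmetric under z → −z, forcing even powers of z; mirror symmetry x ↦ −x ⇒ only even powers of x.
(d) Reading off the gridlines: it meets the x-axis at x = 0 (among the integer gridlines); it meets the z-axis at z = 0 (among the integer gridlines); it crosses the y-axis at the gridline y = 0.
(e) Assembling these constraints gives the stated polynomial.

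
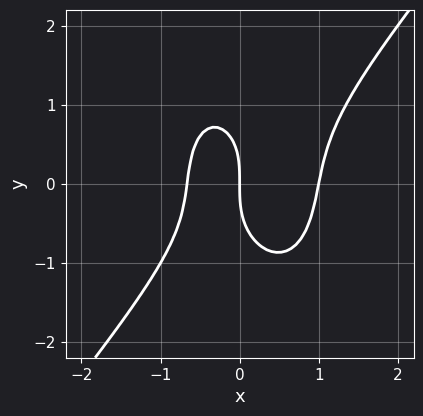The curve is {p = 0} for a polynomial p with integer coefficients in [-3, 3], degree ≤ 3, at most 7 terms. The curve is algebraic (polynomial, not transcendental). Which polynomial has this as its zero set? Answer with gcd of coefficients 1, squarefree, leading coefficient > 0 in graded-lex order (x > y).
deg p = 3. The shape is more complex than any degree-2 curve.
From the axis intercepts and sections: the x-axis gridline crossings are at x ∈ {0, 1}; it crosses the y-axis at the gridline y = 0.
Matching integer coefficients to the picture gives p.

3*x^3 - x^2*y - y^3 - x^2 - 2*x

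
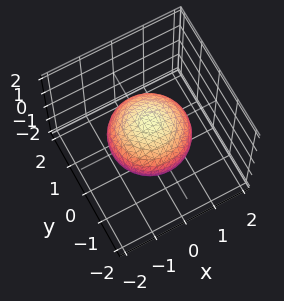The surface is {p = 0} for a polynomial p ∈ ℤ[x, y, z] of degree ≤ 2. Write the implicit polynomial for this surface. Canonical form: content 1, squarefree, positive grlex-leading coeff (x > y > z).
2*x^2 + 2*y^2 + 3*z^2 - 3

First, degree: no degree-1 surface has this shape, so deg p = 2.
Then, symmetries: the z-axis is an axis of rotation, so x and y enter only as x² + y².
Next, against the integer gridlines: a circular section at z = 0 has radius between 1 and 2; among the integer gridlines, it crosses the z-axis at z ∈ {-1, 1}.
Finally, matching integer coefficients to the picture gives p.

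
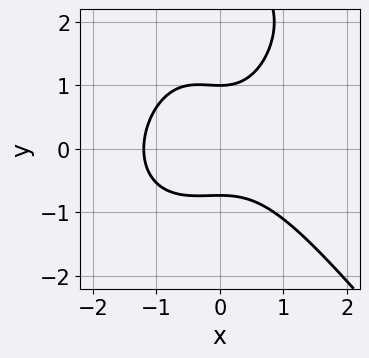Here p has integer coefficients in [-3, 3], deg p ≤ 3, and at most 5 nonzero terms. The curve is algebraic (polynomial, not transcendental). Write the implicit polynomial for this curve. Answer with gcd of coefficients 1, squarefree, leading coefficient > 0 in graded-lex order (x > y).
2*x^3 + y^3 + x^2 - 3*y^2 + 2

(a) The degree is 3 — the shape is more complex than any degree-2 curve.
(b) Observable constraints: it crosses the y-axis at the gridline y = 1.
(c) Solving for integer coefficients yields p as stated.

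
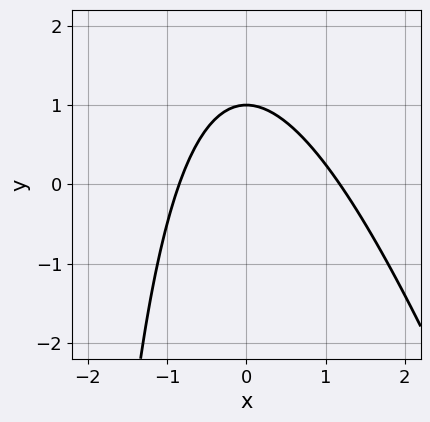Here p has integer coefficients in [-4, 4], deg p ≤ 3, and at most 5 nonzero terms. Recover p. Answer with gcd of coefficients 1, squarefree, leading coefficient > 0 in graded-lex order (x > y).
First, degree: a generic line meets the curve in up to 2 points, so deg p = 2.
Then, checking where it meets the axes: it meets the y-axis at y = 1 (among the integer gridlines).
Finally, together with the visible shape, these determine p as stated.

3*x^2 + x*y - x + 3*y - 3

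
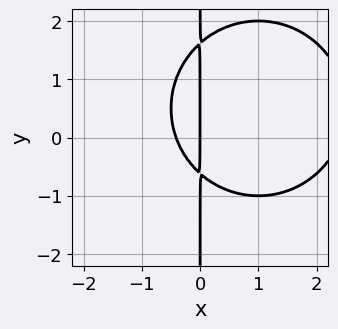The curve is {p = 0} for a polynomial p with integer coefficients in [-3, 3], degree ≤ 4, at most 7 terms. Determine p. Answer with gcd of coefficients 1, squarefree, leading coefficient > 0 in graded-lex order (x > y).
x^3 + x*y^2 - 2*x^2 - x*y - x

First, deg p = 3. A generic line meets the curve in up to 3 points.
Then, from the visible intercepts: it crosses the x-axis at the gridline x = 0; every point of the y-axis in the box is on the curve.
Finally, assembling these constraints gives the stated polynomial.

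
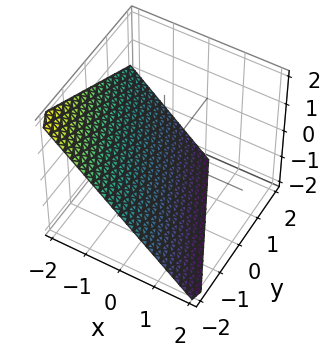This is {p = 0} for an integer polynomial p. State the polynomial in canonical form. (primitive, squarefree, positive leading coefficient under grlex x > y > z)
2*x + y + 2*z + 2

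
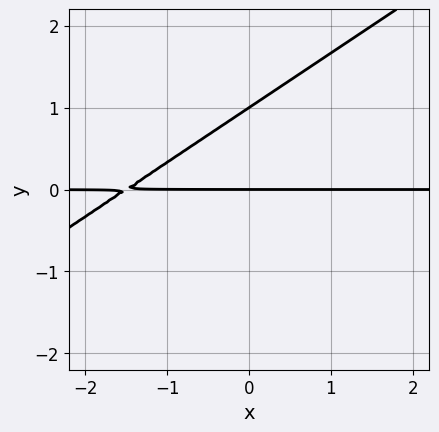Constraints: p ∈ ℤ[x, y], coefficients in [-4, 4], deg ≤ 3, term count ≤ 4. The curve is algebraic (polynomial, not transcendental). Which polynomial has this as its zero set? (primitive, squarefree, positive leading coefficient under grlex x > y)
2*x*y - 3*y^2 + 3*y

First, the degree is 2 — the shape is more complex than any degree-1 curve.
Then, reading off the gridlines: among the integer gridlines, it crosses the y-axis at y ∈ {0, 1}; the visible x-axis segment lies entirely on the curve.
Finally, fitting integer coefficients to these (and the overall shape) gives p.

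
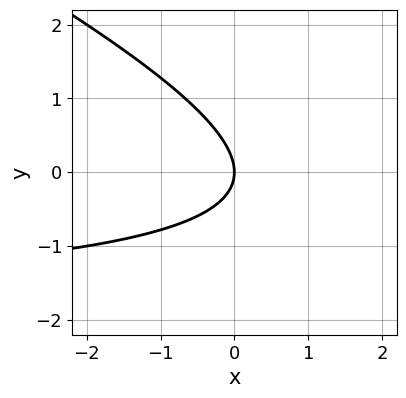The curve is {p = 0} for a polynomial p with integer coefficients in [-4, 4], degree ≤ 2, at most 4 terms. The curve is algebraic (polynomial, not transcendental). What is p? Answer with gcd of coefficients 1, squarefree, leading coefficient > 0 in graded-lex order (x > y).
x*y + 2*y^2 + 2*x

(a) The degree is 2 — no degree-1 curve has this shape.
(b) From the visible intercepts: it meets the y-axis at y = 0 (among the integer gridlines); one x-axis crossing is at x = 0.
(c) Solving for integer coefficients yields p as stated.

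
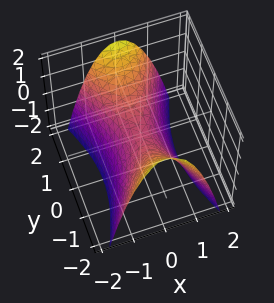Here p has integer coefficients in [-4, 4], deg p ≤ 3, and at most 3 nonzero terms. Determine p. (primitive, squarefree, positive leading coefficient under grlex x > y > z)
1. Degree: a saddle surface; a quadric, so deg p = 2.
2. Symmetries: mirror symmetry y ↦ −y ⇒ only even powers of y; mirror symmetry x ↦ −x ⇒ only even powers of x.
3. Reading off the gridlines: it meets the z-axis at z = 0 (among the integer gridlines); one x-axis crossing is at x = 0; it crosses the y-axis at the gridline y = 0.
4. Assembling these constraints gives the stated polynomial.

3*x^2 - y^2 + 2*z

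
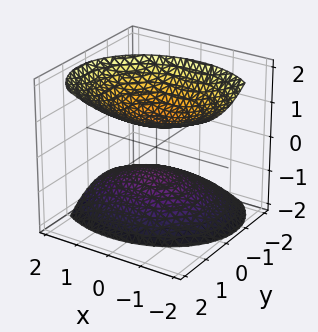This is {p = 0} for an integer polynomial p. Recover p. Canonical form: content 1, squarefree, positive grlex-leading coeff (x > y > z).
First, the picture has 2 separate pieces. They look like related sheets of one shape, so recover p as a whole.
Next, degree: no degree-1 surface has this shape, so deg p = 2.
Next, reading off the gridlines: it misses every integer gridline on the y-axis; the z-axis gridline crossings are at z ∈ {-1, 1}; it misses every integer gridline on the x-axis.
Finally, matching integer coefficients to the picture gives p.

2*x^2 + x*z + 3*y^2 - 2*y*z - 3*z^2 + 3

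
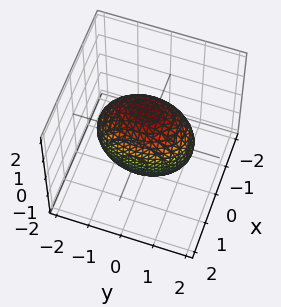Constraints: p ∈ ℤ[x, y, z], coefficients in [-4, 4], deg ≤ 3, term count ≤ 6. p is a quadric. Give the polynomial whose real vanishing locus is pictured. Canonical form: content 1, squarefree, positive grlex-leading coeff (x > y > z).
(a) deg p = 2.
(b) Symmetries: mirror symmetry y ↦ −y ⇒ only even powers of y; the z ↦ −z reflection is a symmetry, so z appears only in even powers; mirror symmetry x ↦ −x ⇒ only even powers of x.
(c) From the axis intercepts and sections: among the integer gridlines, it crosses the x-axis at x ∈ {-1, 1}.
(d) Assembling these constraints gives the stated polynomial.

2*x^2 + y^2 + z^2 - 2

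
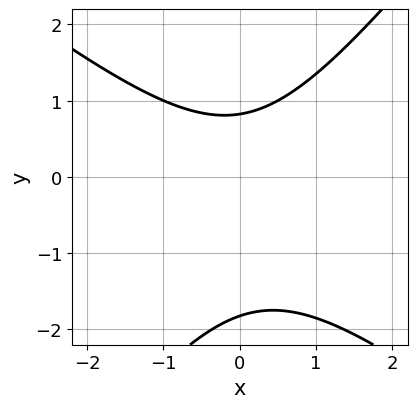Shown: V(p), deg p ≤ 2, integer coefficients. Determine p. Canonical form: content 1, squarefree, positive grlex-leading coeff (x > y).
2*x^2 + x*y - 2*y^2 - 2*y + 3

Degree: the shape is more complex than any degree-1 curve, so deg p = 2.
Reading off the gridlines: it misses every integer gridline on the x-axis.
Together with the visible shape, these determine p as stated.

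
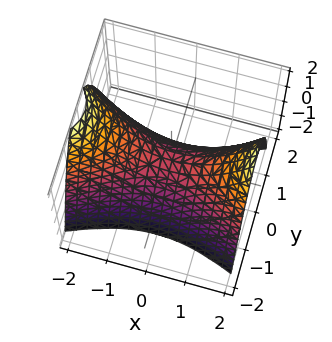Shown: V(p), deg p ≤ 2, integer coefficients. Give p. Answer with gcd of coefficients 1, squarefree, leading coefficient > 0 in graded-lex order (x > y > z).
x^2 - 3*y^2 - 2*z

(a) deg p = 2. A saddle surface; a quadric.
(b) Symmetries: mirror symmetry y ↦ −y ⇒ only even powers of y; the x ↦ −x reflection is a symmetry, so x appears only in even powers.
(c) From the visible intercepts: one y-axis crossing is at y = 0; it meets the x-axis at x = 0 (among the integer gridlines); it meets the z-axis at z = 0 (among the integer gridlines).
(d) Together with the visible shape, these determine p as stated.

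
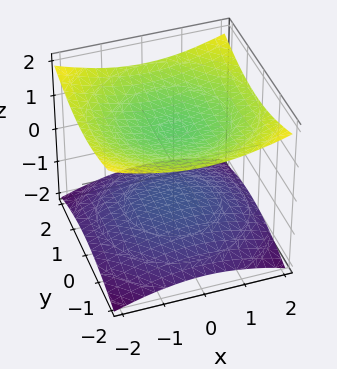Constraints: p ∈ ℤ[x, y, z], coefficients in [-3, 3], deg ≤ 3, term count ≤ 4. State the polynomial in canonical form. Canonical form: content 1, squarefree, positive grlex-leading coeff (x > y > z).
x^2 + y^2 - 3*z^2 + 3

First, the picture has 2 separate pieces. Treating them together as one polynomial.
Next, the degree is 2 — no degree-1 surface has this shape.
Next, by symmetry, the surface is invariant under rotation about z: p = q(x² + y², z).
Next, from the visible intercepts: it misses every integer gridline on the x-axis; it misses every integer gridline on the y-axis.
Finally, the integer polynomial consistent with all of this is the stated p. Check: (0, 0, -1) on the z-axis lies on the surface, and p(0, 0, -1) = 0. ✓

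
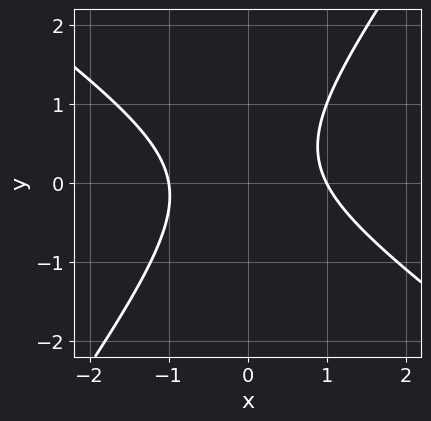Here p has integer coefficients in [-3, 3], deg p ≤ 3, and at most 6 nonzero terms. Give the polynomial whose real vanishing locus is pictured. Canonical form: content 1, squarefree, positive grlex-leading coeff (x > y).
deg p = 2. No degree-1 curve has this shape.
Against the integer gridlines: no y-intercept at any integer in the box; the x-axis gridline crossings are at x ∈ {-1, 1}.
Putting this together gives p.

3*x^2 + 2*x*y - 3*y^2 + y - 3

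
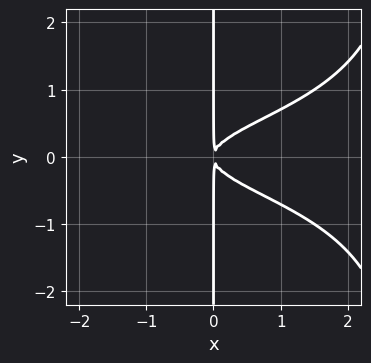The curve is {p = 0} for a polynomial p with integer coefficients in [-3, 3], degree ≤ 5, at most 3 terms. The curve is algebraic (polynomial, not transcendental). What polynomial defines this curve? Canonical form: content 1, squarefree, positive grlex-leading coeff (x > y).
x^2*y^2 - 3*x*y^2 + x^2

(a) deg p = 4. The shape is more complex than any degree-3 curve.
(b) Symmetries: the y ↦ −y reflection is a symmetry, so y appears only in even powers.
(c) From the visible intercepts: every point of the y-axis in the box is on the curve.
(d) Matching integer coefficients to the picture gives p.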